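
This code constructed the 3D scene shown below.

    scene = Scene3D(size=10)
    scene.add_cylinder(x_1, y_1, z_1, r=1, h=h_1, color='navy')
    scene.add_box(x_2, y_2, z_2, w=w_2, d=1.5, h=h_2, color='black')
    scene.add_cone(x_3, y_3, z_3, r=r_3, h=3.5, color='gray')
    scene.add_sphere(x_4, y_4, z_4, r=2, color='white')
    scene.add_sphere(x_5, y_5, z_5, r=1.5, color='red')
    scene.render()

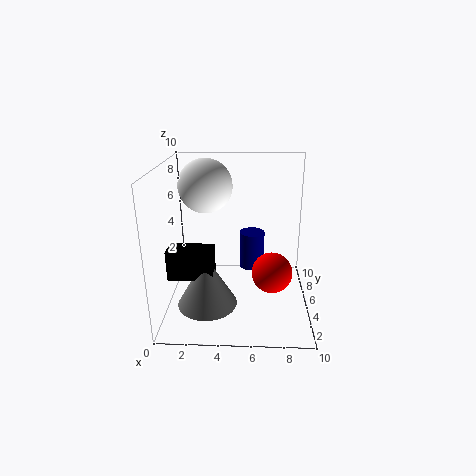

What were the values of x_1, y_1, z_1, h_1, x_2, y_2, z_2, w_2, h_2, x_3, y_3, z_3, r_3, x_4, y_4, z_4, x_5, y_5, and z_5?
x_1 = 6, y_1 = 8.5, z_1 = 1, h_1 = 3, x_2 = 0.5, y_2 = 2.5, z_2 = 3, w_2 = 3, h_2 = 2, x_3 = 3, y_3 = 3, z_3 = 1, r_3 = 2, x_4 = 2.5, y_4 = 7.5, z_4 = 8, x_5 = 7.5, y_5 = 5.5, z_5 = 2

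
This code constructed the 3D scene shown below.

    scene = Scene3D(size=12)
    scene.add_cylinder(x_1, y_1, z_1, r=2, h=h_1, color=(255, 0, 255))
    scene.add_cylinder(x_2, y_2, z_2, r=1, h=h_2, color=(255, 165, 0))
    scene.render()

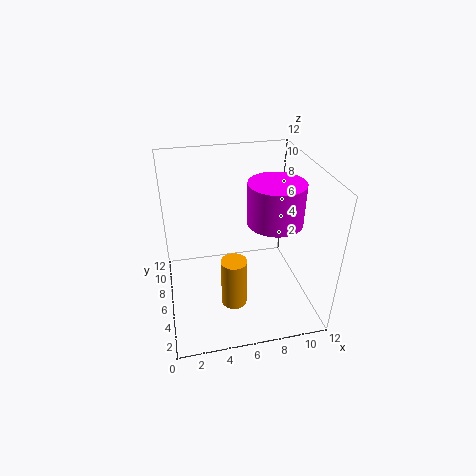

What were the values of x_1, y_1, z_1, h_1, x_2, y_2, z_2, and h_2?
x_1 = 8, y_1 = 3, z_1 = 9, h_1 = 3, x_2 = 5, y_2 = 3, z_2 = 2, h_2 = 4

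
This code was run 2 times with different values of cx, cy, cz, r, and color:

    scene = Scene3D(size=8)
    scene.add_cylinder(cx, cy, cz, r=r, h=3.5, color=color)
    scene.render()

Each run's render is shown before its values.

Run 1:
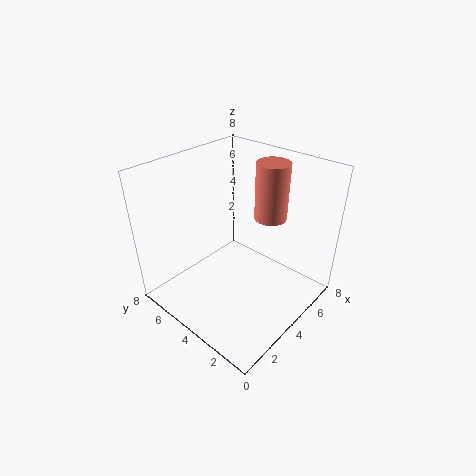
cx = 7; cy = 4; cz = 4; r = 1; color = 'salmon'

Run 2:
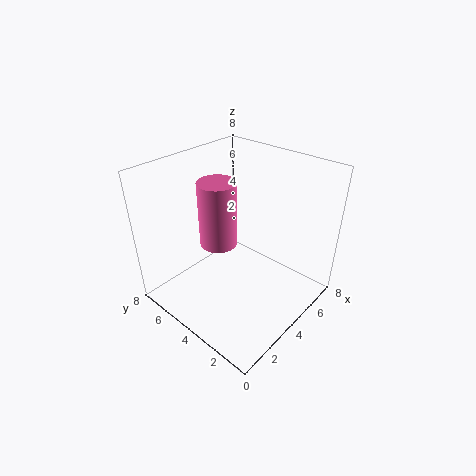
cx = 3; cy = 4.5; cz = 4; r = 1; color = 'hotpink'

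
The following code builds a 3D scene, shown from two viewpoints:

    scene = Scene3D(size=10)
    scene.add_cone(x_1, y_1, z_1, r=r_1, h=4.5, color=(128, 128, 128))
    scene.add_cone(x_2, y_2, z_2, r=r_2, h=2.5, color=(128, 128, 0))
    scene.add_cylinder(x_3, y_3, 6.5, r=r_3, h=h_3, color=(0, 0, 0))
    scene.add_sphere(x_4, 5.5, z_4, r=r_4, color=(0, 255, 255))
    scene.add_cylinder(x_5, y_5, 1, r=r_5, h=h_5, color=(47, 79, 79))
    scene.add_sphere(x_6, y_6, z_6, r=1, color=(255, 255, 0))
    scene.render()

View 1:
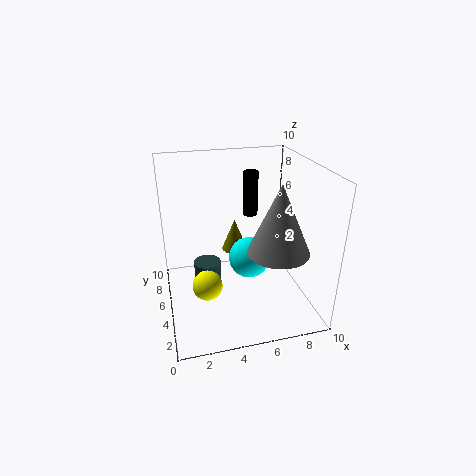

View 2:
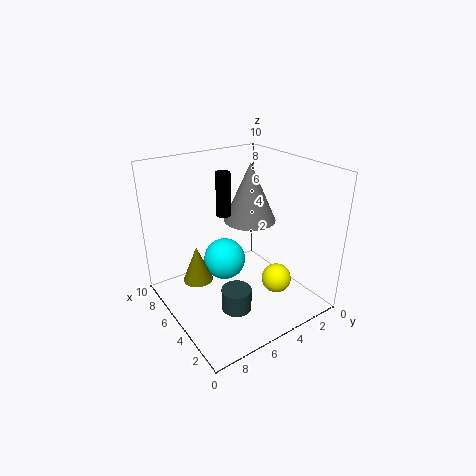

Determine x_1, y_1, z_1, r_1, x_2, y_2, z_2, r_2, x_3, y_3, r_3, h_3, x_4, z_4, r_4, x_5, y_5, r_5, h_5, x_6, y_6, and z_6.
x_1 = 7, y_1 = 2.5, z_1 = 5, r_1 = 2, x_2 = 5.5, y_2 = 8, z_2 = 2.5, r_2 = 1, x_3 = 6, y_3 = 5.5, r_3 = 0.5, h_3 = 3, x_4 = 6, z_4 = 3, r_4 = 1.5, x_5 = 3, y_5 = 6.5, r_5 = 1, h_5 = 1.5, x_6 = 2.5, y_6 = 3.5, z_6 = 2.5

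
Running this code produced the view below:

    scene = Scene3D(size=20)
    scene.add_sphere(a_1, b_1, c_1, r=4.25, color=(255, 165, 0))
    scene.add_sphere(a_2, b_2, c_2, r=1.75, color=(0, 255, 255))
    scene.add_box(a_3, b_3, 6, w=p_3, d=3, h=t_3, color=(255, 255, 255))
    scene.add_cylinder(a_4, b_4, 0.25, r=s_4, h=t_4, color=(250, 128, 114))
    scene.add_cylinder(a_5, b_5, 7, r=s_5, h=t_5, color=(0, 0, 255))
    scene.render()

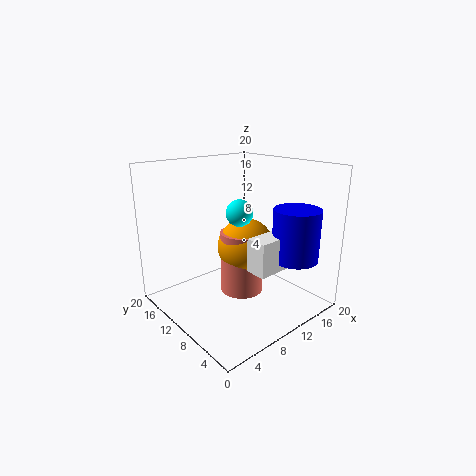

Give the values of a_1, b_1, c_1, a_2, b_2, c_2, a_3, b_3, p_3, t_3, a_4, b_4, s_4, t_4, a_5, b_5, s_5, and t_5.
a_1 = 13.25
b_1 = 12
c_1 = 7.25
a_2 = 8.75
b_2 = 8.25
c_2 = 14.25
a_3 = 9.5
b_3 = 4.5
p_3 = 6.75
t_3 = 4.75
a_4 = 12.5
b_4 = 12
s_4 = 3.25
t_4 = 9.5
a_5 = 15.75
b_5 = 4.5
s_5 = 3.25
t_5 = 7.25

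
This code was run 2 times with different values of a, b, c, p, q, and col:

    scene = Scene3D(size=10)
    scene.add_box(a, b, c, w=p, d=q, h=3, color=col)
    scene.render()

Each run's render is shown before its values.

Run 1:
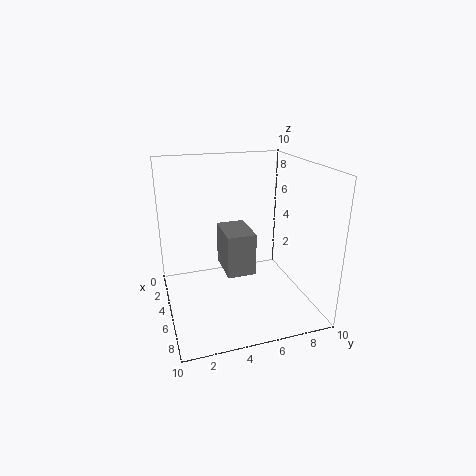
a = 3, b = 4, c = 2.5, p = 3, q = 2, col = 'gray'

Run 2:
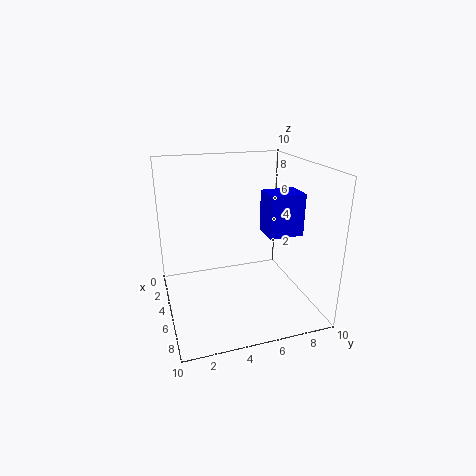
a = 4, b = 7, c = 5, p = 2, q = 2.5, col = 'blue'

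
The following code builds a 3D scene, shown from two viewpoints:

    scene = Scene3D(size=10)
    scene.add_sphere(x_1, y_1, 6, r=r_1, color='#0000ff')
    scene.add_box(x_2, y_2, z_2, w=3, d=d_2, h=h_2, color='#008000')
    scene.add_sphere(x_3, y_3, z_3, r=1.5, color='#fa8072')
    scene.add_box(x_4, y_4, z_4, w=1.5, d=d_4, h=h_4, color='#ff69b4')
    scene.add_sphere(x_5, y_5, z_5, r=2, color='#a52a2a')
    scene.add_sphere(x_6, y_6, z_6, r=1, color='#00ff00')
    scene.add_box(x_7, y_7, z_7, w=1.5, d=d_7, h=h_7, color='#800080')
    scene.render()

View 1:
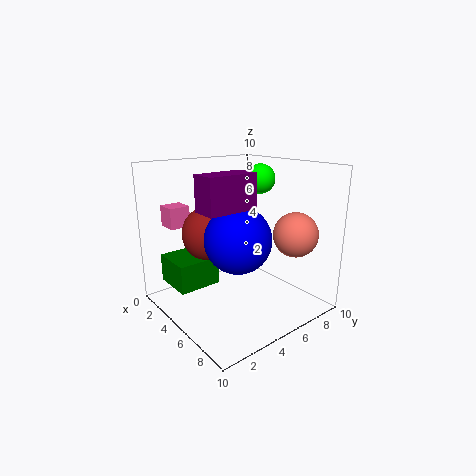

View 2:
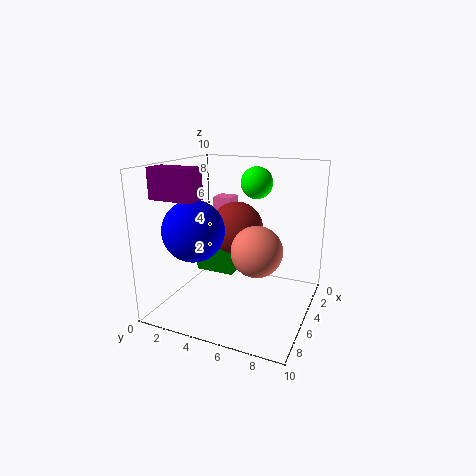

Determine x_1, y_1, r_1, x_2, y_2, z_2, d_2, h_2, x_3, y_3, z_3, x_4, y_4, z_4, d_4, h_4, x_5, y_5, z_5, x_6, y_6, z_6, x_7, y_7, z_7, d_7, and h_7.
x_1 = 7.5; y_1 = 3; r_1 = 2; x_2 = 1; y_2 = 1; z_2 = 1.5; d_2 = 3; h_2 = 2; x_3 = 8; y_3 = 7.5; z_3 = 5.5; x_4 = 0.5; y_4 = 1.5; z_4 = 5.5; d_4 = 1.5; h_4 = 1.5; x_5 = 3; y_5 = 4; z_5 = 5; x_6 = 5.5; y_6 = 6.5; z_6 = 9; x_7 = 7; y_7 = 0.5; z_7 = 8; d_7 = 3; h_7 = 2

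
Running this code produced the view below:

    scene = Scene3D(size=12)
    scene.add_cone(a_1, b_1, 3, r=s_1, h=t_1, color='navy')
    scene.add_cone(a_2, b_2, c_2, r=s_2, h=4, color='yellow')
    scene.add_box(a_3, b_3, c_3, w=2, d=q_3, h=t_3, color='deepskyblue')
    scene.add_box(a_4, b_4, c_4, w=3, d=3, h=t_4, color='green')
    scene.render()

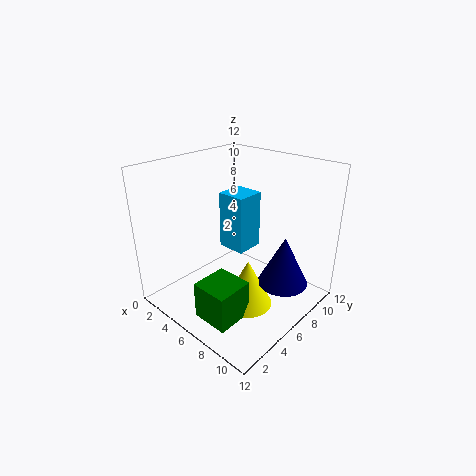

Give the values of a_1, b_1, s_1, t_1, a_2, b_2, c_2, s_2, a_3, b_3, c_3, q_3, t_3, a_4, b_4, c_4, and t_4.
a_1 = 10; b_1 = 7; s_1 = 2; t_1 = 4; a_2 = 8; b_2 = 5; c_2 = 1; s_2 = 2; a_3 = 7; b_3 = 3; c_3 = 7; q_3 = 2; t_3 = 4; a_4 = 6; b_4 = 1; c_4 = 1; t_4 = 3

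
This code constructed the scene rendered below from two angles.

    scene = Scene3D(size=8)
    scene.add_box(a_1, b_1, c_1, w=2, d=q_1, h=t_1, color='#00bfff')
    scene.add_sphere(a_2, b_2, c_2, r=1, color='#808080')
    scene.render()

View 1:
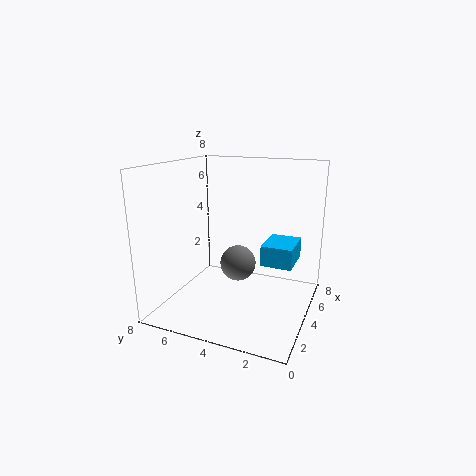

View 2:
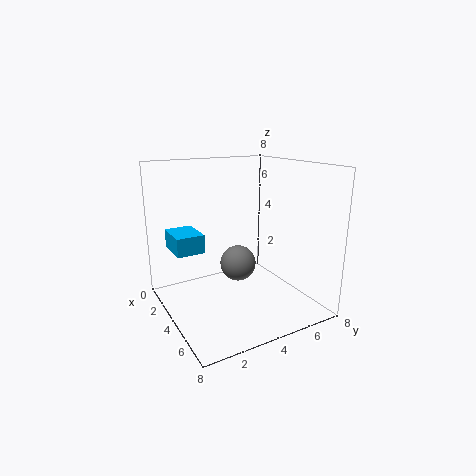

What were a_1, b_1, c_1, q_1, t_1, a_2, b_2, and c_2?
a_1 = 2; b_1 = 0.5; c_1 = 3.5; q_1 = 1.5; t_1 = 1; a_2 = 4; b_2 = 4; c_2 = 2.5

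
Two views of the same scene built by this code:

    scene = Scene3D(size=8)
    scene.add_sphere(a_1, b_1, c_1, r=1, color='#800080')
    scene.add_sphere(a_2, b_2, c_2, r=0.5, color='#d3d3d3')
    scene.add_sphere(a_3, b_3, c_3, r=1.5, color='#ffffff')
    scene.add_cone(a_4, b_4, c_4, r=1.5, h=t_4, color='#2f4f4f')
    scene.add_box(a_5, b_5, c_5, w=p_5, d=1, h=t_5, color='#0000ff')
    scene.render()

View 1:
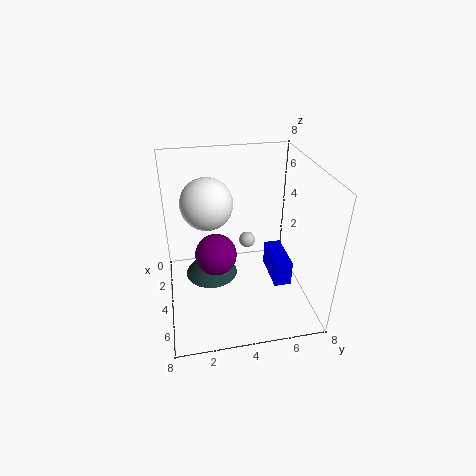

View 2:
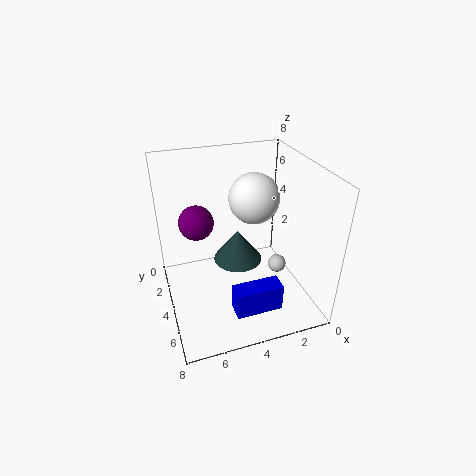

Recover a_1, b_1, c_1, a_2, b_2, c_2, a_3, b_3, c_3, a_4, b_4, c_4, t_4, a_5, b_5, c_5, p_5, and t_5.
a_1 = 6, b_1 = 2.5, c_1 = 4.5, a_2 = 2, b_2 = 5, c_2 = 2.5, a_3 = 2.5, b_3 = 2.5, c_3 = 5.5, a_4 = 3.5, b_4 = 2.5, c_4 = 1.5, t_4 = 2, a_5 = 2.5, b_5 = 6, c_5 = 1, p_5 = 2.5, t_5 = 1.5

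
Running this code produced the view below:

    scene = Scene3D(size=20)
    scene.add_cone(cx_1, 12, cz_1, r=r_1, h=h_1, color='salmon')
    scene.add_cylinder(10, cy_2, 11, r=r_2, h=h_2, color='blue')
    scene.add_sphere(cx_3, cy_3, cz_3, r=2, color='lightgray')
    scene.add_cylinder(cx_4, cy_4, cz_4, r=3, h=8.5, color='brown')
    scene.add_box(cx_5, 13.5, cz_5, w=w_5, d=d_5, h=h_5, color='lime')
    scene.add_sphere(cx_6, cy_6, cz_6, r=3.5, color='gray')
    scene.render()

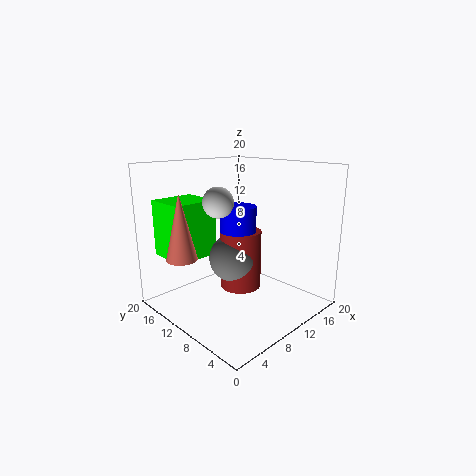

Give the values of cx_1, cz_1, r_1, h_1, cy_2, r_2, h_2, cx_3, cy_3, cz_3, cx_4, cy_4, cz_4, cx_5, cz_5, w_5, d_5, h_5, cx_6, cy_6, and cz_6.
cx_1 = 2
cz_1 = 8.5
r_1 = 2
h_1 = 8.5
cy_2 = 10
r_2 = 2.5
h_2 = 3.5
cx_3 = 6.5
cy_3 = 10
cz_3 = 15.5
cx_4 = 11.5
cy_4 = 11
cz_4 = 2
cx_5 = 2.5
cz_5 = 7
w_5 = 6.5
d_5 = 6
h_5 = 8
cx_6 = 10.5
cy_6 = 11.5
cz_6 = 6.5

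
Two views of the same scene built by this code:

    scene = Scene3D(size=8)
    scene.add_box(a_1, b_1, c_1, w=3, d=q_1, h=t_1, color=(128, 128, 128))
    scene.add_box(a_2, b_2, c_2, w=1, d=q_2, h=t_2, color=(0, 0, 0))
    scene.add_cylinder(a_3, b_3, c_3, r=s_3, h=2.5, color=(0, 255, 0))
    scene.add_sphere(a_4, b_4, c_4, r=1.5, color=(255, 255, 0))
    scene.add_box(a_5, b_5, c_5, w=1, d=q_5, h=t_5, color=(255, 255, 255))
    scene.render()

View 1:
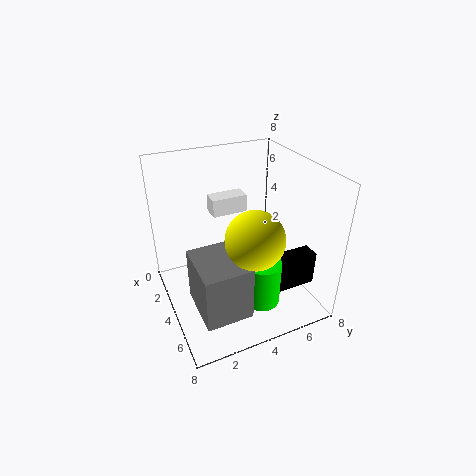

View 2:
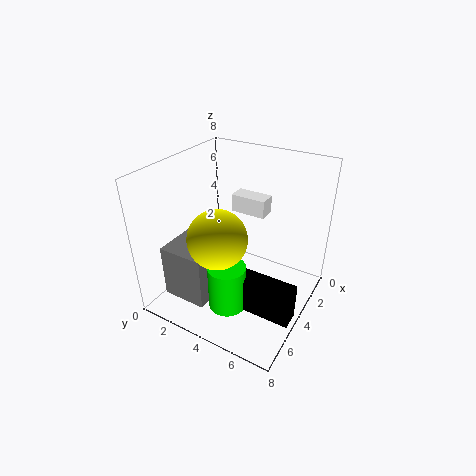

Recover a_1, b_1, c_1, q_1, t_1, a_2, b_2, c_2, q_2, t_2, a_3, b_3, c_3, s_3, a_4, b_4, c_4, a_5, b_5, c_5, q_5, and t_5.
a_1 = 4; b_1 = 1; c_1 = 1; q_1 = 2.5; t_1 = 3; a_2 = 5; b_2 = 5; c_2 = 1; q_2 = 3; t_2 = 2; a_3 = 6; b_3 = 4.5; c_3 = 1; s_3 = 1; a_4 = 6; b_4 = 4; c_4 = 5; a_5 = 2; b_5 = 3; c_5 = 5; q_5 = 2; t_5 = 1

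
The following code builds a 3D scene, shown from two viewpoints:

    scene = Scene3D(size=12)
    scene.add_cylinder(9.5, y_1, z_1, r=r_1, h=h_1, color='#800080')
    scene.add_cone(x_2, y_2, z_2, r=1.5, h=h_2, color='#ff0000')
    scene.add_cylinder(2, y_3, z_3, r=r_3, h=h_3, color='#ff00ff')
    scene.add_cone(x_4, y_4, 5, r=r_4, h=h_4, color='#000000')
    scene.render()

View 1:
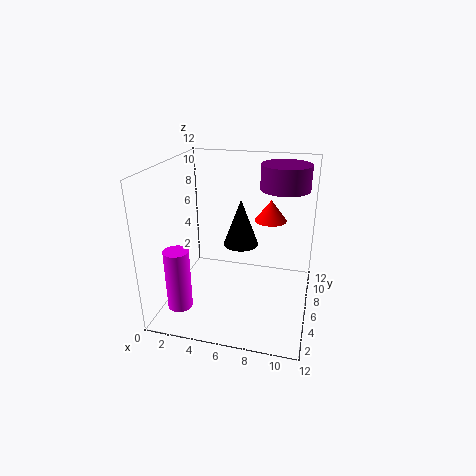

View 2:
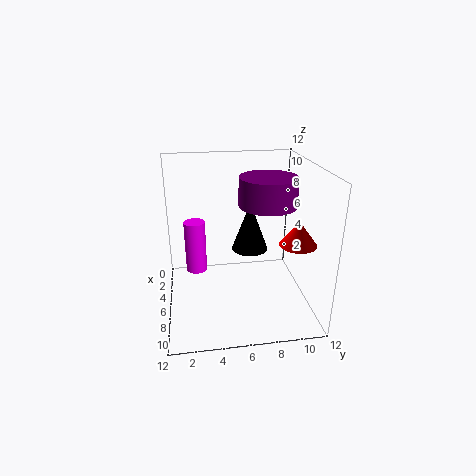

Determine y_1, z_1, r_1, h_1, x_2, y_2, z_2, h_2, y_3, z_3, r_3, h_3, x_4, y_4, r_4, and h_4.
y_1 = 7.5
z_1 = 10
r_1 = 2
h_1 = 2
x_2 = 8
y_2 = 10.5
z_2 = 6
h_2 = 2
y_3 = 2.5
z_3 = 1
r_3 = 1
h_3 = 5
x_4 = 6
y_4 = 7
r_4 = 1.5
h_4 = 4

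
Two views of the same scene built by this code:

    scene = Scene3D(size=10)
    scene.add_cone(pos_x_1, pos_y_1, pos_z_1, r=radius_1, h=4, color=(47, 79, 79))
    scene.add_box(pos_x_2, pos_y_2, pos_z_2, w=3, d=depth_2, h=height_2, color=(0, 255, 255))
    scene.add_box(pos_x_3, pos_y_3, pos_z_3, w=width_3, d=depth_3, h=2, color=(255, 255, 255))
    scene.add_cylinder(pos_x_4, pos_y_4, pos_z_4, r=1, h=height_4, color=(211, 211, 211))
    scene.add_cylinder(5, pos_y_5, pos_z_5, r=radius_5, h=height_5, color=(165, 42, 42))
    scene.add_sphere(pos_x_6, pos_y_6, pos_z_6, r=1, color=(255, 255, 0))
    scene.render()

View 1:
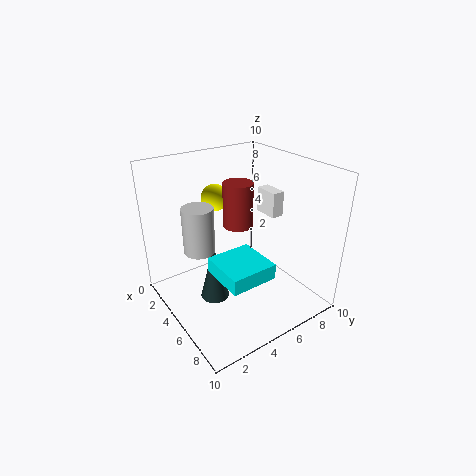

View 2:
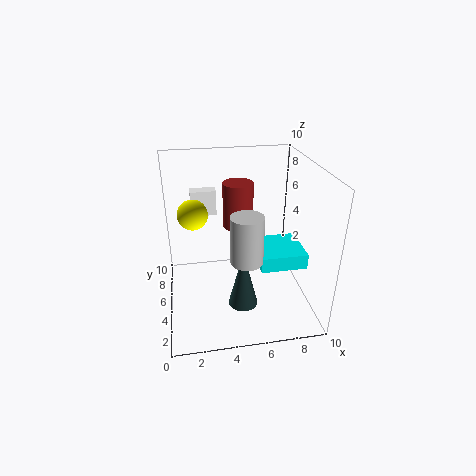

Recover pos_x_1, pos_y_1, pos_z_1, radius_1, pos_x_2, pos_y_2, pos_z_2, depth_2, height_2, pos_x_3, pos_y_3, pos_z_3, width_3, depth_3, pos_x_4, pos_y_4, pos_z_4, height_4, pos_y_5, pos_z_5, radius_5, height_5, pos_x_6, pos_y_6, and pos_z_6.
pos_x_1 = 5; pos_y_1 = 3; pos_z_1 = 1; radius_1 = 1; pos_x_2 = 6; pos_y_2 = 2; pos_z_2 = 4; depth_2 = 3; height_2 = 1; pos_x_3 = 2; pos_y_3 = 9; pos_z_3 = 5; width_3 = 2; depth_3 = 1; pos_x_4 = 5; pos_y_4 = 2; pos_z_4 = 5; height_4 = 3; pos_y_5 = 5; pos_z_5 = 6; radius_5 = 1; height_5 = 3; pos_x_6 = 2; pos_y_6 = 5; pos_z_6 = 7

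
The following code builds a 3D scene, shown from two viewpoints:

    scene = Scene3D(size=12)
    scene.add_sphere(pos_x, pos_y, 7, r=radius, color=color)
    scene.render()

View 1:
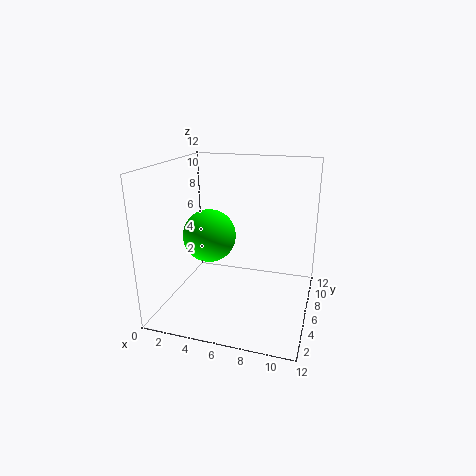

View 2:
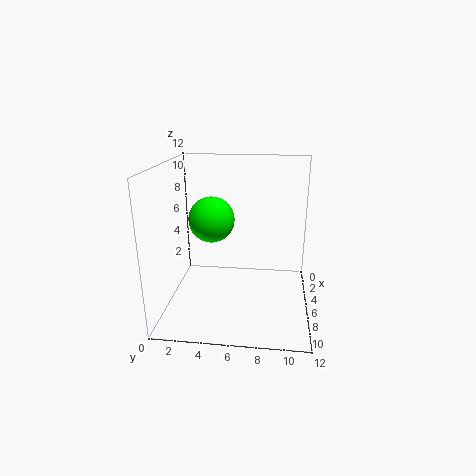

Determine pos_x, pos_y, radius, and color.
pos_x = 4.5, pos_y = 3.5, radius = 2, color = 'lime'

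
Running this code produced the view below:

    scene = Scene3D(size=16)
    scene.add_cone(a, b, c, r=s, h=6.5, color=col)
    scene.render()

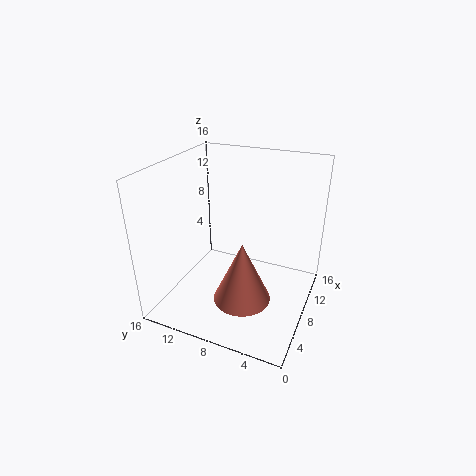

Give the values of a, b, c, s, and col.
a = 4.5
b = 6
c = 3
s = 3
col = 'salmon'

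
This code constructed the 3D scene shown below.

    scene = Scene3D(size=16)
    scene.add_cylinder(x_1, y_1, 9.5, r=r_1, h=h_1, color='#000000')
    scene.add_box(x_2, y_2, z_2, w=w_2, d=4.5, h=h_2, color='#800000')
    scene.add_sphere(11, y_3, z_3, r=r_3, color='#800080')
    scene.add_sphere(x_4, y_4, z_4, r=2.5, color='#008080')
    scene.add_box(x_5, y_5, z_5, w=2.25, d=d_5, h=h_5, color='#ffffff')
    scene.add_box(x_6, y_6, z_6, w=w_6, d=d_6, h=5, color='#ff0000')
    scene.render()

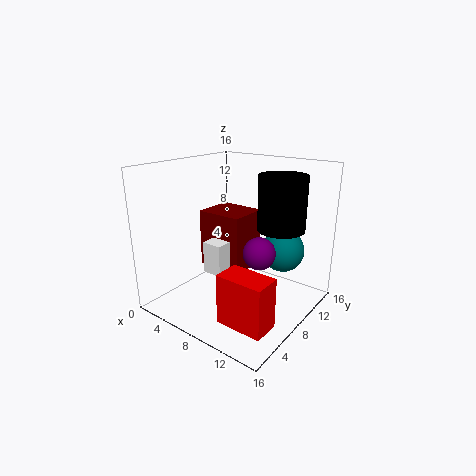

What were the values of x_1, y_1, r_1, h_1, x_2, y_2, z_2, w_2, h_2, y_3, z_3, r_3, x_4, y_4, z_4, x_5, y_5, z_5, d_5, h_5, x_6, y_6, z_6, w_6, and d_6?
x_1 = 12.5, y_1 = 9.5, r_1 = 2.5, h_1 = 5.75, x_2 = 3.75, y_2 = 6.5, z_2 = 4.25, w_2 = 5.25, h_2 = 6.5, y_3 = 7.75, z_3 = 7, r_3 = 1.75, x_4 = 11.25, y_4 = 12.5, z_4 = 5.75, x_5 = 5.75, y_5 = 4.75, z_5 = 4.5, d_5 = 4.75, h_5 = 3.5, x_6 = 10.75, y_6 = 1, z_6 = 2.25, w_6 = 4.75, d_6 = 2.75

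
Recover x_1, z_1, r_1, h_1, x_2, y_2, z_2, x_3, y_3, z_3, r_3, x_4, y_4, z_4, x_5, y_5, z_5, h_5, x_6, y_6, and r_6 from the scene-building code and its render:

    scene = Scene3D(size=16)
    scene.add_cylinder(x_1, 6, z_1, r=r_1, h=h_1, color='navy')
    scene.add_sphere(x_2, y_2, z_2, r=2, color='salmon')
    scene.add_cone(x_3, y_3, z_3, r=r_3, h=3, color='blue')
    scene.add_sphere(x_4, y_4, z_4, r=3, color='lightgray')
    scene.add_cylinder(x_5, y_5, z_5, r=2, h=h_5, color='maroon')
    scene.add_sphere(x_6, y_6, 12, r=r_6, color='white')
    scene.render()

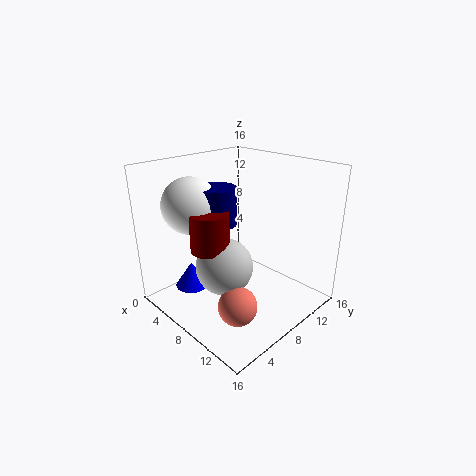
x_1 = 7, z_1 = 10, r_1 = 2, h_1 = 4, x_2 = 12, y_2 = 4, z_2 = 3, x_3 = 3, y_3 = 5, z_3 = 1, r_3 = 2, x_4 = 9, y_4 = 5, z_4 = 6, x_5 = 8, y_5 = 4, z_5 = 8, h_5 = 4, x_6 = 5, y_6 = 4, r_6 = 3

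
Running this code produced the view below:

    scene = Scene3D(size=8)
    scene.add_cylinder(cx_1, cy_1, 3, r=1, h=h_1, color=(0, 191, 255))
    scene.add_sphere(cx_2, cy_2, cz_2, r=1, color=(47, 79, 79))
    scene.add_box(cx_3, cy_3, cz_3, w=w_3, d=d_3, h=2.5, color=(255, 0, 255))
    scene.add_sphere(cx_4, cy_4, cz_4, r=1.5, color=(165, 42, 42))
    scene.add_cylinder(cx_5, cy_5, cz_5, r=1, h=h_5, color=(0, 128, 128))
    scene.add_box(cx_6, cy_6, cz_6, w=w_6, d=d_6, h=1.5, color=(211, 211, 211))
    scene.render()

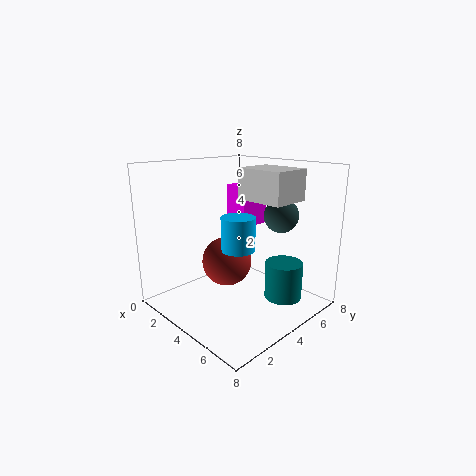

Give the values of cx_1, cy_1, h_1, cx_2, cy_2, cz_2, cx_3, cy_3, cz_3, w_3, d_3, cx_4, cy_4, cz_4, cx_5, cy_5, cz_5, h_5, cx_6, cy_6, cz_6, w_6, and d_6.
cx_1 = 3.5; cy_1 = 4.5; h_1 = 2; cx_2 = 5; cy_2 = 6.5; cz_2 = 5; cx_3 = 1.5; cy_3 = 5.5; cz_3 = 4; w_3 = 1.5; d_3 = 2; cx_4 = 2.5; cy_4 = 4.5; cz_4 = 2; cx_5 = 6.5; cy_5 = 5; cz_5 = 1; h_5 = 2; cx_6 = 5; cy_6 = 3; cz_6 = 6.5; w_6 = 2.5; d_6 = 2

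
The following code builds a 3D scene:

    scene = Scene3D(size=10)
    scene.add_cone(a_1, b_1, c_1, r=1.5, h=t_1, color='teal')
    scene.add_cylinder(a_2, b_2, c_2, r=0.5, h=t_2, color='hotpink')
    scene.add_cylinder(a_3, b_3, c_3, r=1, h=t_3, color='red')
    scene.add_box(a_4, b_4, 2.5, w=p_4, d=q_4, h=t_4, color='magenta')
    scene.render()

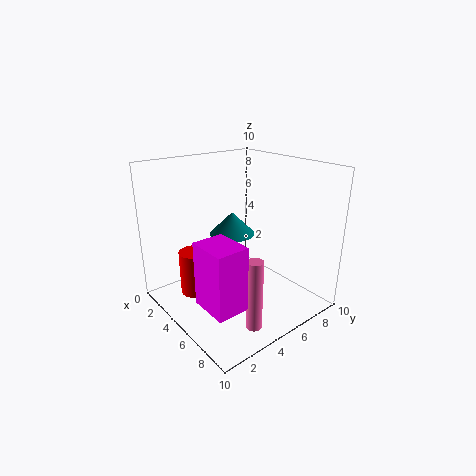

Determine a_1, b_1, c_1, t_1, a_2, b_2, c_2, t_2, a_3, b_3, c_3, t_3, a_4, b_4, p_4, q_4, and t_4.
a_1 = 5, b_1 = 4.5, c_1 = 5.5, t_1 = 1.5, a_2 = 9, b_2 = 3, c_2 = 1, t_2 = 4.5, a_3 = 4, b_3 = 2, c_3 = 1.5, t_3 = 3, a_4 = 6.5, b_4 = 0.5, p_4 = 2.5, q_4 = 2, t_4 = 4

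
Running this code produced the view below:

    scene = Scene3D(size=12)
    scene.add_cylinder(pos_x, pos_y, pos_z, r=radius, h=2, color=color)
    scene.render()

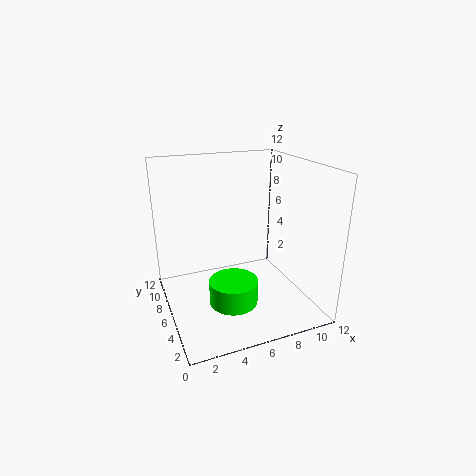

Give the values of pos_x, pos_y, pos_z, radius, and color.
pos_x = 5, pos_y = 4.5, pos_z = 1, radius = 2, color = 'lime'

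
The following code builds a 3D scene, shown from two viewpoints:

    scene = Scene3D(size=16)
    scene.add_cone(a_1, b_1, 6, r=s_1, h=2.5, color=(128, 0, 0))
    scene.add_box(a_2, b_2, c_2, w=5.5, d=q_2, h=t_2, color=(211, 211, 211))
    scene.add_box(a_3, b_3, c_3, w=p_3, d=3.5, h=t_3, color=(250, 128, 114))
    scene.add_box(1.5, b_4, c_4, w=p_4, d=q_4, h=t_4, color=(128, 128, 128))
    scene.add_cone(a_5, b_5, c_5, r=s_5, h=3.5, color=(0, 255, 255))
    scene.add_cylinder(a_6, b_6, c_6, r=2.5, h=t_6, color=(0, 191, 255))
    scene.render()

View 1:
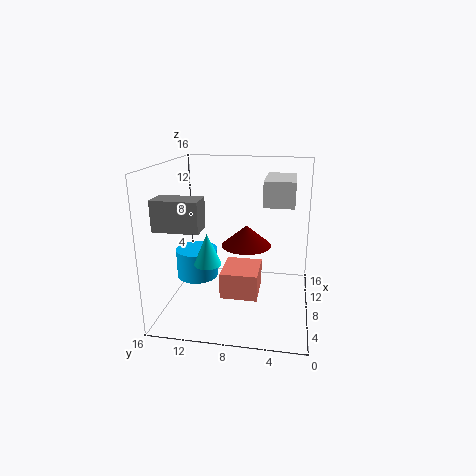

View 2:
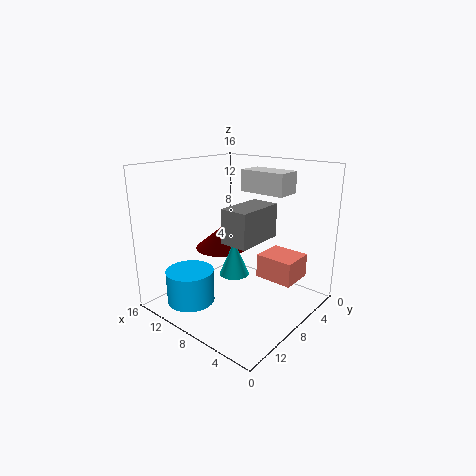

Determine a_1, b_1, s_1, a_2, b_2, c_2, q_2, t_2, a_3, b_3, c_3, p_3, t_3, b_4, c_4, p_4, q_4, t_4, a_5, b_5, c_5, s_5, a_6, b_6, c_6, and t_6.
a_1 = 11; b_1 = 7.5; s_1 = 3; a_2 = 4.5; b_2 = 2; c_2 = 12.5; q_2 = 3; t_2 = 2.5; a_3 = 1; b_3 = 5; c_3 = 4.5; p_3 = 4; t_3 = 2.5; b_4 = 10.5; c_4 = 10.5; p_4 = 2.5; q_4 = 4.5; t_4 = 3; a_5 = 6; b_5 = 11; c_5 = 5.5; s_5 = 1.5; a_6 = 10; b_6 = 13.5; c_6 = 2; t_6 = 3.5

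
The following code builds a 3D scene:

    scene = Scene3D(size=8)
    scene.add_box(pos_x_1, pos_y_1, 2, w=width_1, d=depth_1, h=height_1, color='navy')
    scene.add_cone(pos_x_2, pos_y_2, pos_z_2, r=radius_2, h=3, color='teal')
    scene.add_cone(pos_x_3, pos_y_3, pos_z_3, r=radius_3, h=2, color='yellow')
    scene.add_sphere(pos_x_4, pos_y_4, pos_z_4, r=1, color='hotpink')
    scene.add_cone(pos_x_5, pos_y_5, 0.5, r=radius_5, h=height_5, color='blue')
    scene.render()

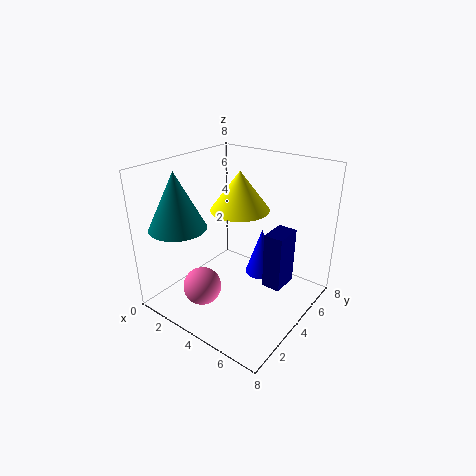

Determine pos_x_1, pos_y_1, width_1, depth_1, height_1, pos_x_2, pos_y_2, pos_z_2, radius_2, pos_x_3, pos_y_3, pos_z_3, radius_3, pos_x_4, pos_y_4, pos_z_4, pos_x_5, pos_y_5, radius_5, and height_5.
pos_x_1 = 6; pos_y_1 = 3.5; width_1 = 1; depth_1 = 1.5; height_1 = 3; pos_x_2 = 2; pos_y_2 = 1.5; pos_z_2 = 5; radius_2 = 1.5; pos_x_3 = 4.5; pos_y_3 = 3.5; pos_z_3 = 6; radius_3 = 1.5; pos_x_4 = 3.5; pos_y_4 = 1.5; pos_z_4 = 2; pos_x_5 = 4; pos_y_5 = 6.5; radius_5 = 1; height_5 = 3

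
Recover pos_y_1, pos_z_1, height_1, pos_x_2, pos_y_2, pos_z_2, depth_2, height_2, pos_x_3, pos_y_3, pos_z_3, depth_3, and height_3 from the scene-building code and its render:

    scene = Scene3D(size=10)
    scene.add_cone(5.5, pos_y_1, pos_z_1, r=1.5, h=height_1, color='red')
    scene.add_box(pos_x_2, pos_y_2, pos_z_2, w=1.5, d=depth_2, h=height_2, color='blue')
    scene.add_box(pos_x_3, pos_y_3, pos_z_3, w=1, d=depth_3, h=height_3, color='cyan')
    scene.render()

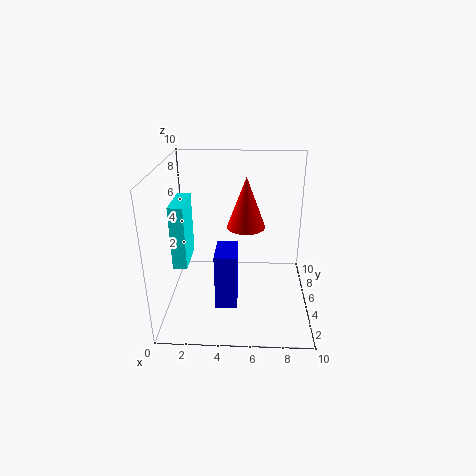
pos_y_1 = 8; pos_z_1 = 4.5; height_1 = 4; pos_x_2 = 3.5; pos_y_2 = 3; pos_z_2 = 0.5; depth_2 = 2.5; height_2 = 4; pos_x_3 = 0.5; pos_y_3 = 4; pos_z_3 = 3; depth_3 = 3; height_3 = 4.5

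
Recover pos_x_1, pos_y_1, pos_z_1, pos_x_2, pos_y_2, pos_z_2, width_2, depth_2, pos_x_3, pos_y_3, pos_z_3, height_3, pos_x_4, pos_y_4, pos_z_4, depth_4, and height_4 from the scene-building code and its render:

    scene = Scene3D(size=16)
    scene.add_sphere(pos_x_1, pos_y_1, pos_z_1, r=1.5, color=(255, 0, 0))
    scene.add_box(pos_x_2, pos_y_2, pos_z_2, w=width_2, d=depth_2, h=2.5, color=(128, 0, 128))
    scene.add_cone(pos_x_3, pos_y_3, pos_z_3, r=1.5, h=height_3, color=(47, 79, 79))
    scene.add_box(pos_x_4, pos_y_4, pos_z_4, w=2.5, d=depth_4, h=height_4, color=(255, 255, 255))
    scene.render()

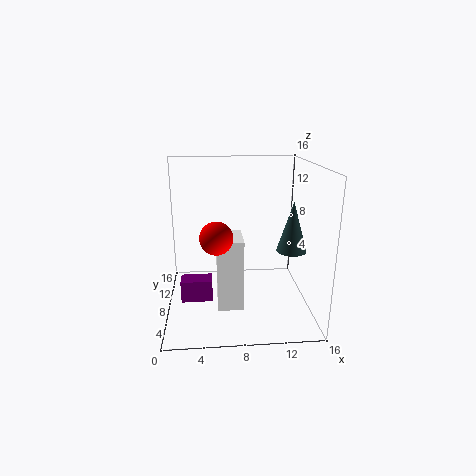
pos_x_1 = 5.5; pos_y_1 = 1.5; pos_z_1 = 10.5; pos_x_2 = 1.5; pos_y_2 = 6.5; pos_z_2 = 1; width_2 = 3.5; depth_2 = 2; pos_x_3 = 13; pos_y_3 = 4; pos_z_3 = 8; height_3 = 5; pos_x_4 = 5.5; pos_y_4 = 1.5; pos_z_4 = 3; depth_4 = 3.5; height_4 = 7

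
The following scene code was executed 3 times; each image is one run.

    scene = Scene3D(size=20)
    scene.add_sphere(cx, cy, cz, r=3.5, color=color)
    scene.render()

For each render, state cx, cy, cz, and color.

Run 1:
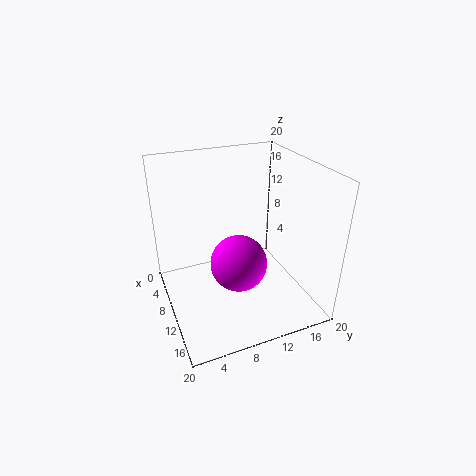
cx = 15; cy = 8; cz = 9.5; color = 'magenta'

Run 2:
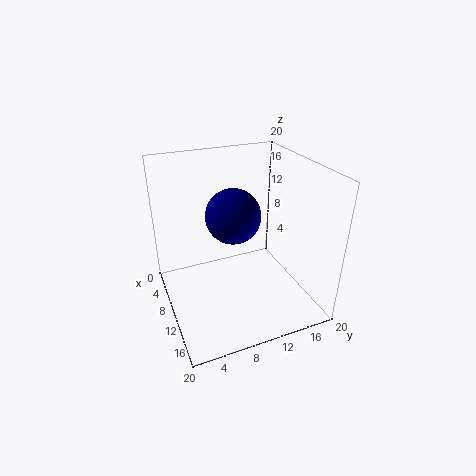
cx = 12; cy = 8.5; cz = 14.5; color = 'navy'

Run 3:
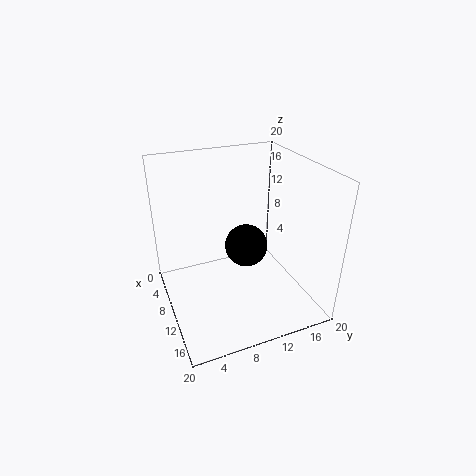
cx = 4; cy = 14; cz = 4.5; color = 'black'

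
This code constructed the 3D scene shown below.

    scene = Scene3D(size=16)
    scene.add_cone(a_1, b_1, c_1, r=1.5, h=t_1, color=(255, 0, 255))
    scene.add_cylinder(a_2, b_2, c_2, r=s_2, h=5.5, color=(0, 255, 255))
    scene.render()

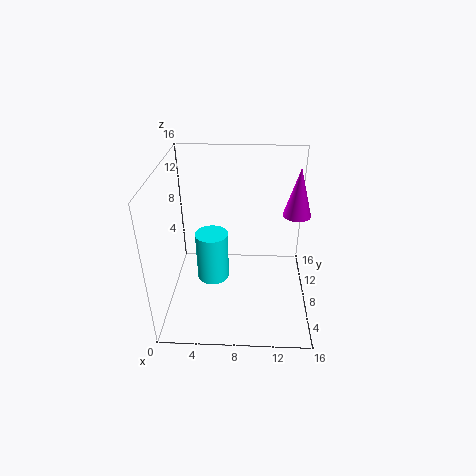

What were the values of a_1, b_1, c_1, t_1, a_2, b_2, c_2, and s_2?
a_1 = 14.25
b_1 = 8.5
c_1 = 10.75
t_1 = 5.25
a_2 = 5.25
b_2 = 6.75
c_2 = 3.75
s_2 = 1.75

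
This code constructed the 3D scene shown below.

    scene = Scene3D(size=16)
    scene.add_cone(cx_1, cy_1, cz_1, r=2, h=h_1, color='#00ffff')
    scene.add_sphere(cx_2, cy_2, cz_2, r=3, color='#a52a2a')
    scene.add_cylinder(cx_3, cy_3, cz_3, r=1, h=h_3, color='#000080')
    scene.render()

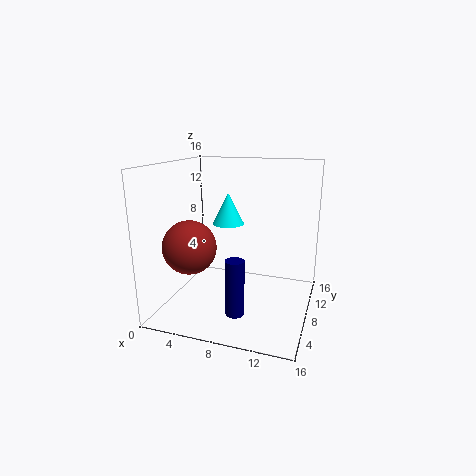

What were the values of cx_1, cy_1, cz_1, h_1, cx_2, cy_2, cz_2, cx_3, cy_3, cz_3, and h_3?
cx_1 = 5, cy_1 = 13, cz_1 = 8, h_1 = 4, cx_2 = 3, cy_2 = 6, cz_2 = 7, cx_3 = 9, cy_3 = 4, cz_3 = 1, h_3 = 6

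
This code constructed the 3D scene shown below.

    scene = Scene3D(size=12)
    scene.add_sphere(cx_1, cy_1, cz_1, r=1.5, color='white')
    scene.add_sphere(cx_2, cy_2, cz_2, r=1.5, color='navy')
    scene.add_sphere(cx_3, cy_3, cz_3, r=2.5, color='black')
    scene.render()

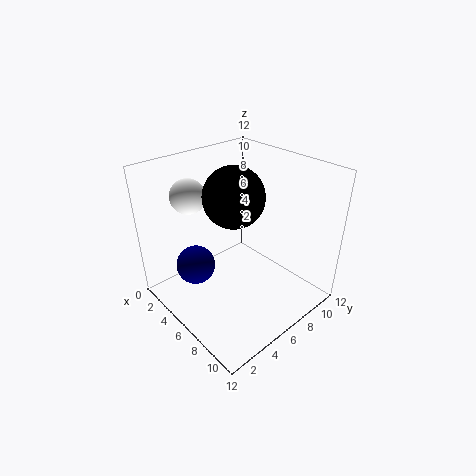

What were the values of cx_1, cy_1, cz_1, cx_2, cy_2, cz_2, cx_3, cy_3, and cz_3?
cx_1 = 2, cy_1 = 4, cz_1 = 9, cx_2 = 5.5, cy_2 = 2, cz_2 = 5, cx_3 = 5.5, cy_3 = 6, cz_3 = 9.5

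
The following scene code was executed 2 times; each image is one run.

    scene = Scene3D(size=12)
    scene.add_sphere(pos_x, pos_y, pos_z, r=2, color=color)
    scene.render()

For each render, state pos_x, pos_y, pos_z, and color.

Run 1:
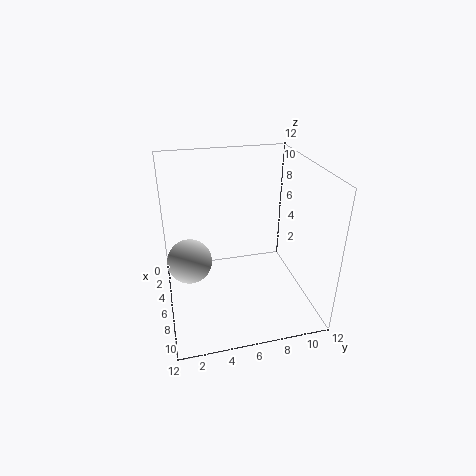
pos_x = 4
pos_y = 2
pos_z = 3
color = 'lightgray'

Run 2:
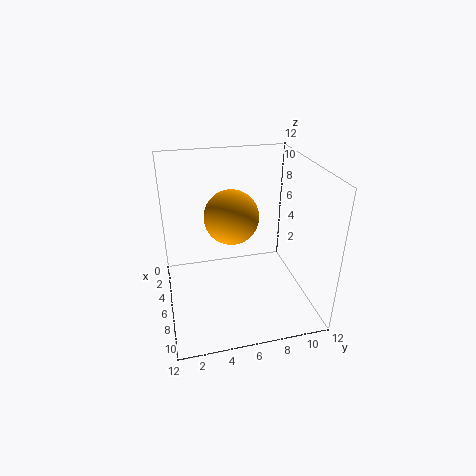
pos_x = 8
pos_y = 5
pos_z = 9
color = 'orange'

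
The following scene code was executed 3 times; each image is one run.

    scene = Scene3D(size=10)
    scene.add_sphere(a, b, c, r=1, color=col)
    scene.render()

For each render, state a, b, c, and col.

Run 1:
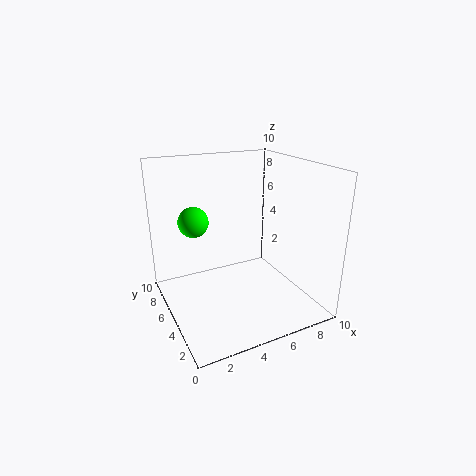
a = 2, b = 5.5, c = 6.5, col = 'lime'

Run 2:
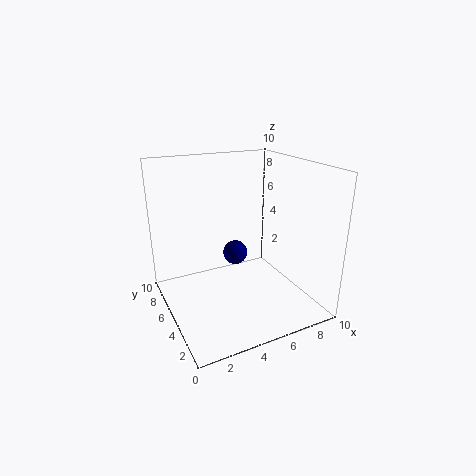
a = 6.5, b = 8.5, c = 2, col = 'navy'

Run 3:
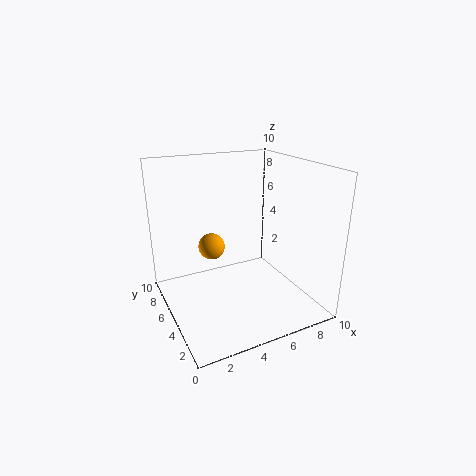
a = 4, b = 7.5, c = 3.5, col = 'orange'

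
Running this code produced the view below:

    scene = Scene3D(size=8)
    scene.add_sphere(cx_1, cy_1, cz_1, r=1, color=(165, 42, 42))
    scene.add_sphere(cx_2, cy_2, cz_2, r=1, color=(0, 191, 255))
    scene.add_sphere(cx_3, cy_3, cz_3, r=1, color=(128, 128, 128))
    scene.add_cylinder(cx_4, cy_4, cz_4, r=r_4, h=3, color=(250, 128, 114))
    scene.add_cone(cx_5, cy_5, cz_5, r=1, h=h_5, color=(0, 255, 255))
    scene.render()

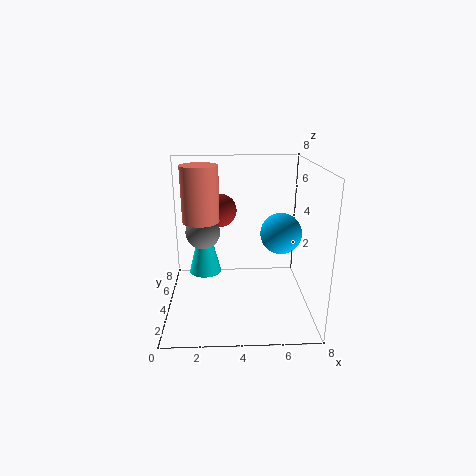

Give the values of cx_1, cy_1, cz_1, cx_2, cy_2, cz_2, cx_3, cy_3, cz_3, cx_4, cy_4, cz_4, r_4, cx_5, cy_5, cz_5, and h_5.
cx_1 = 3; cy_1 = 6; cz_1 = 5; cx_2 = 6; cy_2 = 2; cz_2 = 5; cx_3 = 2; cy_3 = 5; cz_3 = 4; cx_4 = 2; cy_4 = 4; cz_4 = 5; r_4 = 1; cx_5 = 2; cy_5 = 6; cz_5 = 1; h_5 = 4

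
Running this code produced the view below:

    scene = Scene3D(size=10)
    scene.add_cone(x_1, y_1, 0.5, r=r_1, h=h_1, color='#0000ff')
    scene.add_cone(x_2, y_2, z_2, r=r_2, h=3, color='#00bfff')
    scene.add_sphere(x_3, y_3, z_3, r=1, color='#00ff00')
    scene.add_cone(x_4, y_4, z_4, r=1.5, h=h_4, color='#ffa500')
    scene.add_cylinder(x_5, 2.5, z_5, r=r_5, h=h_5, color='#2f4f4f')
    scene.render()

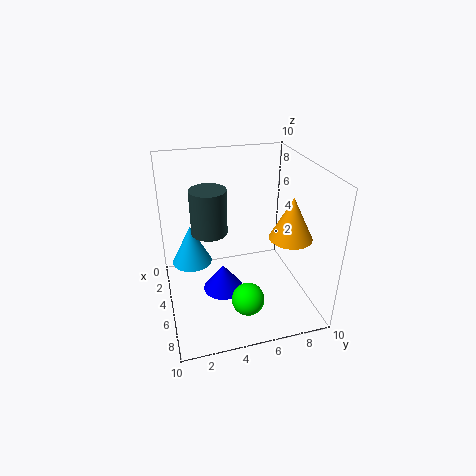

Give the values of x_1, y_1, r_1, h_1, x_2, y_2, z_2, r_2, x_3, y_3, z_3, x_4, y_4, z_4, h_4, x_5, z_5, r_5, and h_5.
x_1 = 4.5
y_1 = 4
r_1 = 1.5
h_1 = 2
x_2 = 2.5
y_2 = 2
z_2 = 2
r_2 = 1.5
x_3 = 9
y_3 = 4.5
z_3 = 3
x_4 = 6
y_4 = 8.5
z_4 = 5
h_4 = 3
x_5 = 8
z_5 = 7.5
r_5 = 1
h_5 = 2.5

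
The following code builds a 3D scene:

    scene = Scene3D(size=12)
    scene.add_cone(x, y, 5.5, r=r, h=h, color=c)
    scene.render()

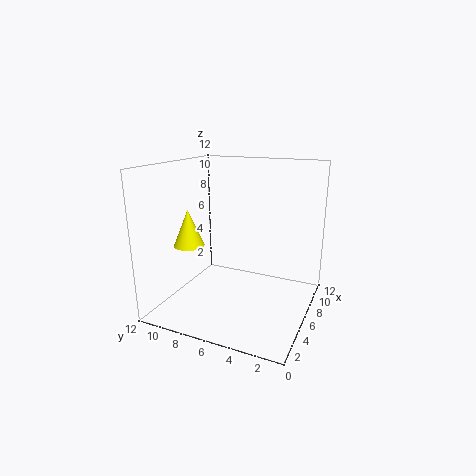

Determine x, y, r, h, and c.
x = 4, y = 9.5, r = 1.25, h = 3, c = 'yellow'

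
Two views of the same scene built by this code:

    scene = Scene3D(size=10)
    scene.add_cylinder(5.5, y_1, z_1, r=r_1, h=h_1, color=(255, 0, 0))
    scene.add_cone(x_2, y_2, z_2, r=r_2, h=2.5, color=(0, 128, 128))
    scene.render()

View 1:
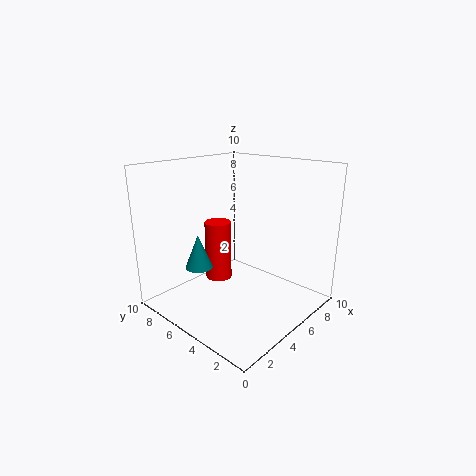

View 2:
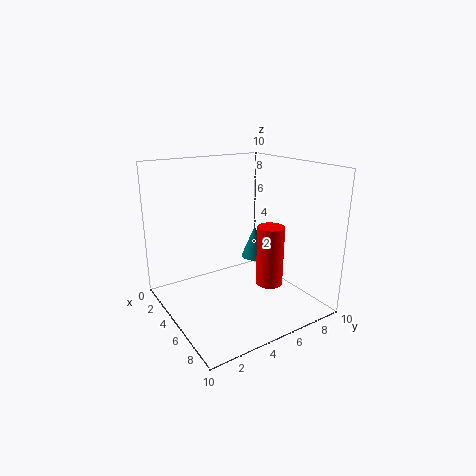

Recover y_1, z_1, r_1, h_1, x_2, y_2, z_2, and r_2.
y_1 = 7.5; z_1 = 1; r_1 = 1; h_1 = 4.5; x_2 = 3.5; y_2 = 7.5; z_2 = 2.5; r_2 = 1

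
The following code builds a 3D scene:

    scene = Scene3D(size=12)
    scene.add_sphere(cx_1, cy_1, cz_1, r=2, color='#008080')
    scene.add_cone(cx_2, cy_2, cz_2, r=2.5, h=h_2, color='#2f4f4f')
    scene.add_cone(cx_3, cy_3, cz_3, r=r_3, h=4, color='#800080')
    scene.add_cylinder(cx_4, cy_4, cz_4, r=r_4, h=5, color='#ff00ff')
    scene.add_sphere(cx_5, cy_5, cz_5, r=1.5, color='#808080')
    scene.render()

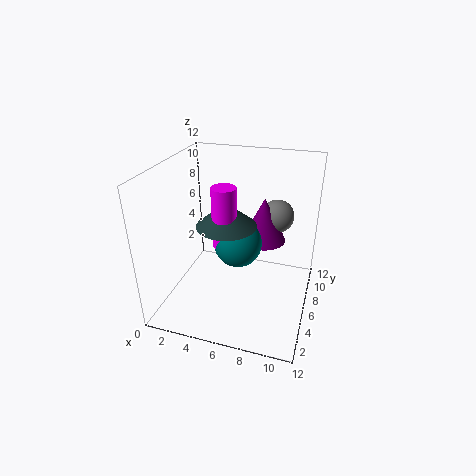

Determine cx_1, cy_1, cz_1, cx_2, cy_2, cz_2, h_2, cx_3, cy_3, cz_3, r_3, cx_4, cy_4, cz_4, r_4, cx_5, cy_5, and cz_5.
cx_1 = 6
cy_1 = 6
cz_1 = 5.5
cx_2 = 5
cy_2 = 6
cz_2 = 7
h_2 = 2
cx_3 = 7.5
cy_3 = 9
cz_3 = 4.5
r_3 = 2
cx_4 = 5
cy_4 = 5.5
cz_4 = 5.5
r_4 = 1
cx_5 = 8.5
cy_5 = 10
cz_5 = 6.5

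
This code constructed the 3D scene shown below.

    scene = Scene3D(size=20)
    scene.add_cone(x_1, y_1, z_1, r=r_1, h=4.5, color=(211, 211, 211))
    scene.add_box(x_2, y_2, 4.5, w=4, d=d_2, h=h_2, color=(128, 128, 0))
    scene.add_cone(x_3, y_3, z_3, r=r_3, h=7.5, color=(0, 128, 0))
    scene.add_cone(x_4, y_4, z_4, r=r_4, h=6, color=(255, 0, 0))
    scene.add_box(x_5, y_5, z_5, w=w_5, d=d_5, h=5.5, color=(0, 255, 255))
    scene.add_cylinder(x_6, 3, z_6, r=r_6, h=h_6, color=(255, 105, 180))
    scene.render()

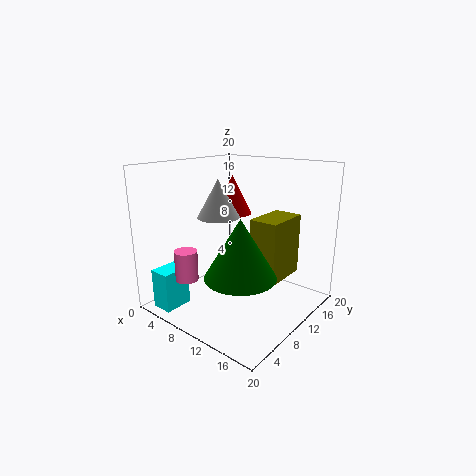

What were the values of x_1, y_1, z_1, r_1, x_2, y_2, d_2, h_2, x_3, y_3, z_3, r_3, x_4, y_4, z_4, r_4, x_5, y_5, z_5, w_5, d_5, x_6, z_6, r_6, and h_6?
x_1 = 11.5
y_1 = 4.5
z_1 = 14.5
r_1 = 2.5
x_2 = 12
y_2 = 10
d_2 = 6.5
h_2 = 8.5
x_3 = 14
y_3 = 5.5
z_3 = 7
r_3 = 4.5
x_4 = 4.5
y_4 = 15.5
z_4 = 11.5
r_4 = 3
x_5 = 2
y_5 = 1
z_5 = 0.5
w_5 = 3
d_5 = 4
x_6 = 7
z_6 = 5.5
r_6 = 1.5
h_6 = 4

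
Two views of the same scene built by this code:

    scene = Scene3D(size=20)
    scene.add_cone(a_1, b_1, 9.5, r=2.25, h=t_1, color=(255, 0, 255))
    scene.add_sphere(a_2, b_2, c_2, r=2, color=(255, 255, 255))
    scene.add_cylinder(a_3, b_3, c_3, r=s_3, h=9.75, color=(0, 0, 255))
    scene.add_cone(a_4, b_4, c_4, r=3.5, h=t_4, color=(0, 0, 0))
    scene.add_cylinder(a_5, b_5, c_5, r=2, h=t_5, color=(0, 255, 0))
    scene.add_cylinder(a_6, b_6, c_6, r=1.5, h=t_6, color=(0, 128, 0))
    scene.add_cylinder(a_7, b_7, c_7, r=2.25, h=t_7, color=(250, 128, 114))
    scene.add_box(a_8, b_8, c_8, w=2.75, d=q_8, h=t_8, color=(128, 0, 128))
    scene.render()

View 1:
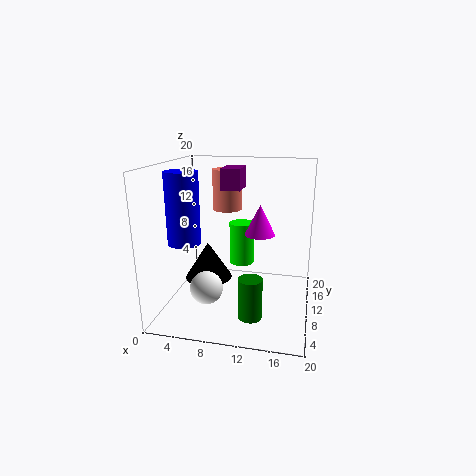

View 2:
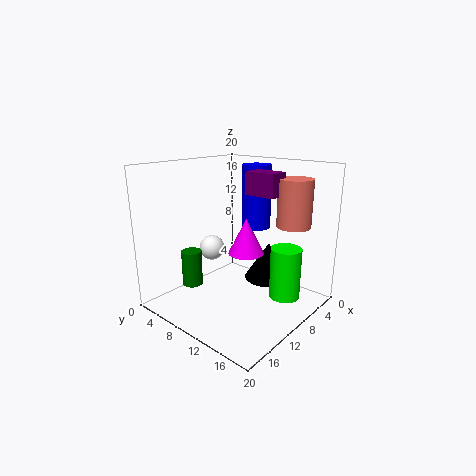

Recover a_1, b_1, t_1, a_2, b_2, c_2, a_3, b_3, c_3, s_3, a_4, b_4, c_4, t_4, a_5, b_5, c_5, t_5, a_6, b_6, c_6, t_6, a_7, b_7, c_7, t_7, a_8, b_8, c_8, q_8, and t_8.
a_1 = 12.5, b_1 = 13.5, t_1 = 4.5, a_2 = 7.75, b_2 = 2.5, c_2 = 6, a_3 = 3, b_3 = 7.75, c_3 = 9.5, s_3 = 2.25, a_4 = 5, b_4 = 11.75, c_4 = 2.75, t_4 = 5.5, a_5 = 9, b_5 = 17.25, c_5 = 3.25, t_5 = 6.75, a_6 = 13, b_6 = 3.5, c_6 = 2, t_6 = 5.25, a_7 = 6.75, b_7 = 16.75, c_7 = 12.25, t_7 = 6.25, a_8 = 7.25, b_8 = 11.25, c_8 = 16.25, q_8 = 4.25, t_8 = 3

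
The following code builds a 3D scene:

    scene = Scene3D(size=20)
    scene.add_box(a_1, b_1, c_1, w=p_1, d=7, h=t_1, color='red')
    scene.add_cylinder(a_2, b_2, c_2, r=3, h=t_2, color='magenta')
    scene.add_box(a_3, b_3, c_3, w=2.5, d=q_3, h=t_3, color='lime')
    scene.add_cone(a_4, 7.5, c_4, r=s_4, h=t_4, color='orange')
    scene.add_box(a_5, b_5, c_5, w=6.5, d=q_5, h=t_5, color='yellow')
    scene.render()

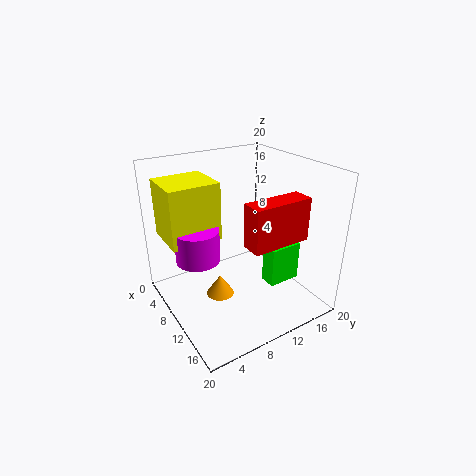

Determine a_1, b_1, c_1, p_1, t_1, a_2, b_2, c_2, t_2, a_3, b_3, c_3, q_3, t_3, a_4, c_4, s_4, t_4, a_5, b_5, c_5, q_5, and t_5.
a_1 = 17.5, b_1 = 6, c_1 = 13.5, p_1 = 2.5, t_1 = 5, a_2 = 8.5, b_2 = 4.5, c_2 = 7.5, t_2 = 4.5, a_3 = 10, b_3 = 14.5, c_3 = 1.5, q_3 = 5, t_3 = 6, a_4 = 9, c_4 = 1, s_4 = 2, t_4 = 3, a_5 = 2.5, b_5 = 1, c_5 = 10, q_5 = 7, t_5 = 8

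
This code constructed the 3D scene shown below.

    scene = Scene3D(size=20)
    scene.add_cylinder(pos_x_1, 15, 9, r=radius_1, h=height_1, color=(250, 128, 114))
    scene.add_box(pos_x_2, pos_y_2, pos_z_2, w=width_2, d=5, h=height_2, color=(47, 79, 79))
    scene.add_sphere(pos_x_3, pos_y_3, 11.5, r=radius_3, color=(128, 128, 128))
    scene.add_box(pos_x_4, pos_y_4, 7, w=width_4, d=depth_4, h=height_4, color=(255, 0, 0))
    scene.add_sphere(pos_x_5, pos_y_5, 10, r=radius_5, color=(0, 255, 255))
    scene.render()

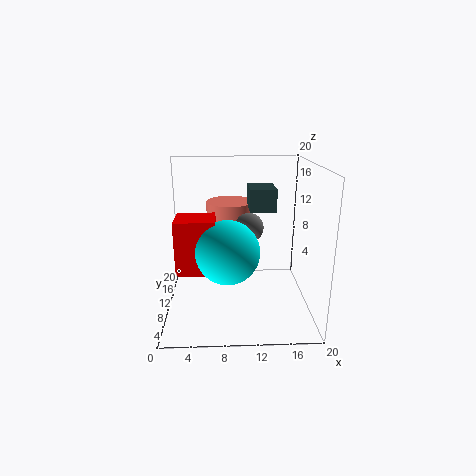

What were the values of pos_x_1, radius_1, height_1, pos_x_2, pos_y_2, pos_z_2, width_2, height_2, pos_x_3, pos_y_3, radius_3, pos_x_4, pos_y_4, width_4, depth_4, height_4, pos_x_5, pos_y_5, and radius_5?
pos_x_1 = 9, radius_1 = 3.5, height_1 = 5, pos_x_2 = 11.5, pos_y_2 = 8.5, pos_z_2 = 14, width_2 = 3.5, height_2 = 3, pos_x_3 = 11.5, pos_y_3 = 10, radius_3 = 2, pos_x_4 = 2, pos_y_4 = 4.5, width_4 = 5, depth_4 = 4.5, height_4 = 7, pos_x_5 = 8.5, pos_y_5 = 5, radius_5 = 4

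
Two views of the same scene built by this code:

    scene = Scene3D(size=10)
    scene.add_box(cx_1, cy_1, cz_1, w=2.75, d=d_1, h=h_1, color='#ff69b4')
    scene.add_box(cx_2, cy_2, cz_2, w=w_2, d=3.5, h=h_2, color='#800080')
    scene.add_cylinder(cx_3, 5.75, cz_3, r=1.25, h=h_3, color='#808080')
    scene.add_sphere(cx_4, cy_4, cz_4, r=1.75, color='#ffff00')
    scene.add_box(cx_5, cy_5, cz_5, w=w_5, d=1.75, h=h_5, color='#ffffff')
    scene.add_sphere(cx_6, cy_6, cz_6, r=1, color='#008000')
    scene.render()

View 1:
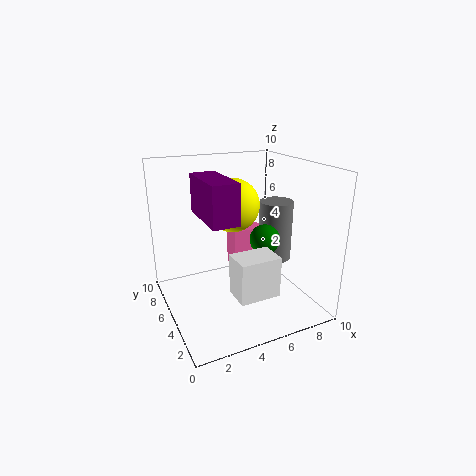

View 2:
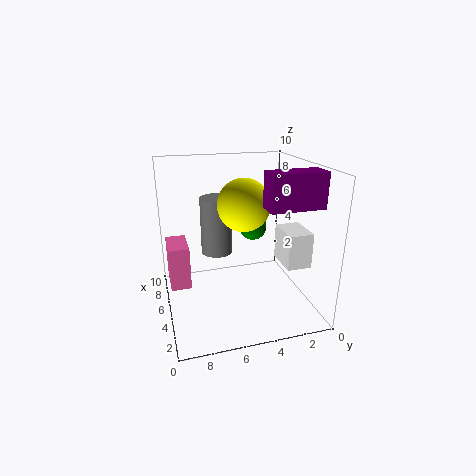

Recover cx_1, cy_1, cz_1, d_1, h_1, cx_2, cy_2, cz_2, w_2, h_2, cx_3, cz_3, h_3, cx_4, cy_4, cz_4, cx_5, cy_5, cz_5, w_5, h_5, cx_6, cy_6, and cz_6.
cx_1 = 6.25; cy_1 = 8.25; cz_1 = 0.75; d_1 = 1.5; h_1 = 3.25; cx_2 = 1.5; cy_2 = 0.5; cz_2 = 7.75; w_2 = 1.5; h_2 = 2.25; cx_3 = 8.5; cz_3 = 2.5; h_3 = 4.5; cx_4 = 4.5; cy_4 = 4.75; cz_4 = 7.5; cx_5 = 3; cy_5 = 0.25; cz_5 = 3; w_5 = 2.5; h_5 = 2.5; cx_6 = 6.25; cy_6 = 3.5; cz_6 = 5.25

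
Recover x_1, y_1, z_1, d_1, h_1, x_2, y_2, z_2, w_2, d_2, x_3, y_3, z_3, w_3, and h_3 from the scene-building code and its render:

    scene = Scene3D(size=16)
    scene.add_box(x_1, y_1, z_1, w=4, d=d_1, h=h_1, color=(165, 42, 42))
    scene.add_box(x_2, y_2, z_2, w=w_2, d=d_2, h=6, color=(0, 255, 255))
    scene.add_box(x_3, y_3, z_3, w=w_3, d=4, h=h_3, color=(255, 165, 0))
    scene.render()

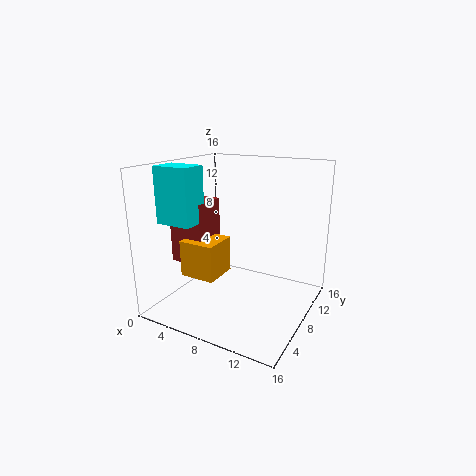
x_1 = 1, y_1 = 5, z_1 = 5, d_1 = 4, h_1 = 7, x_2 = 1, y_2 = 3, z_2 = 10, w_2 = 4, d_2 = 3, x_3 = 3, y_3 = 4, z_3 = 4, w_3 = 4, h_3 = 4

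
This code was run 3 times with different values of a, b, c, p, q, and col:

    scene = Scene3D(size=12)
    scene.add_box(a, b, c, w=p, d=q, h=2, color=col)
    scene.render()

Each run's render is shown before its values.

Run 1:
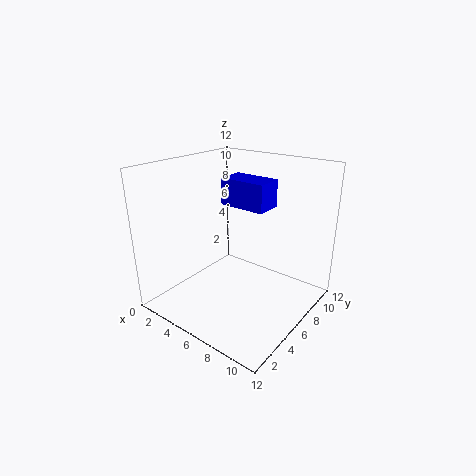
a = 6, b = 4, c = 9.5, p = 3.5, q = 2, col = 'blue'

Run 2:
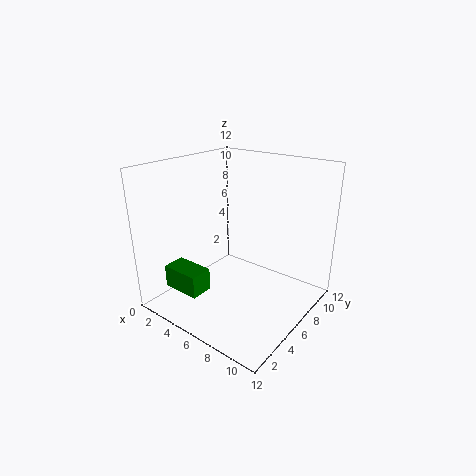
a = 0.5, b = 2.5, c = 1, p = 3.5, q = 2, col = 'green'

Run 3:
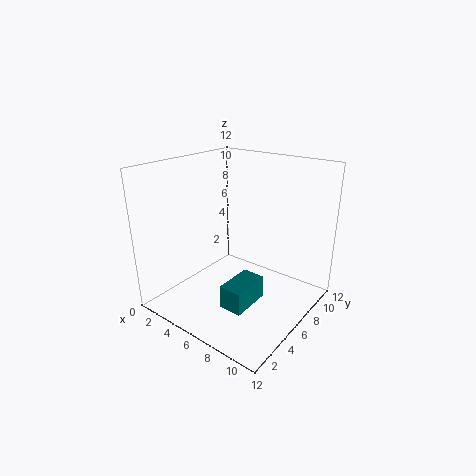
a = 6, b = 3.5, c = 0.5, p = 2, q = 3.5, col = 'teal'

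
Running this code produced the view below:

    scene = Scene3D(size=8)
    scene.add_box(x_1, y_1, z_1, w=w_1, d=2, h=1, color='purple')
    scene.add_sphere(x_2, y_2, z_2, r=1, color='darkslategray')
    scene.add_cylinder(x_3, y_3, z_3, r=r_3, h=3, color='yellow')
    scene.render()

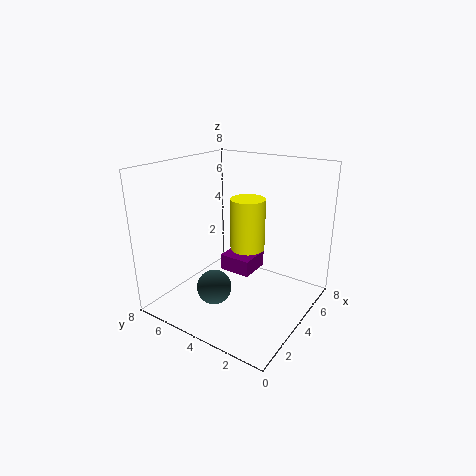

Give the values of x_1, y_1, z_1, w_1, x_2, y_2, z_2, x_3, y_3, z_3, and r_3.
x_1 = 5
y_1 = 4
z_1 = 1
w_1 = 2
x_2 = 3
y_2 = 5
z_2 = 1
x_3 = 5
y_3 = 4
z_3 = 3
r_3 = 1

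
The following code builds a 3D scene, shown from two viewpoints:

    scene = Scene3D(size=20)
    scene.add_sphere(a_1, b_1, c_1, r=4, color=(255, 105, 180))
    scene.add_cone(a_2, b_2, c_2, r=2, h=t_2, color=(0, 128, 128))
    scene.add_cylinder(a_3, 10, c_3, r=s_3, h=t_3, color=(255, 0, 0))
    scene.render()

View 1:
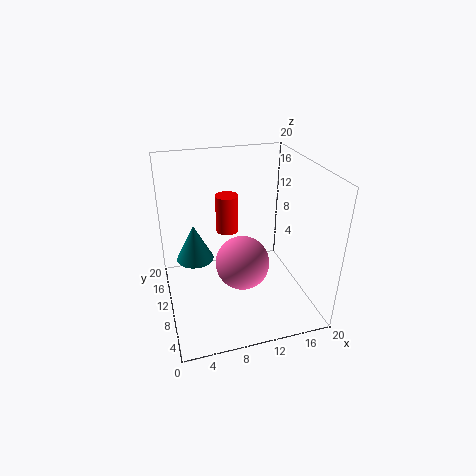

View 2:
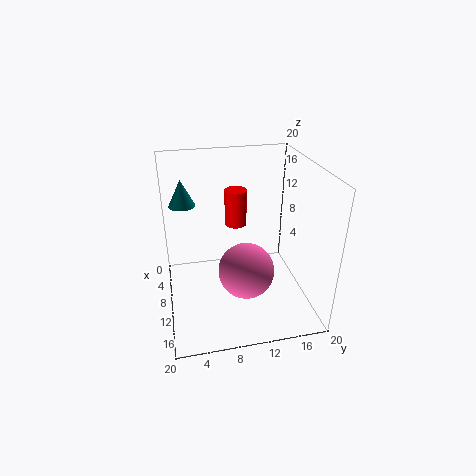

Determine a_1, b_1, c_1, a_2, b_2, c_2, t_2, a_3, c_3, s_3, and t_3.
a_1 = 11, b_1 = 11, c_1 = 5, a_2 = 3, b_2 = 3, c_2 = 12.5, t_2 = 4, a_3 = 8.5, c_3 = 11.5, s_3 = 1.5, t_3 = 5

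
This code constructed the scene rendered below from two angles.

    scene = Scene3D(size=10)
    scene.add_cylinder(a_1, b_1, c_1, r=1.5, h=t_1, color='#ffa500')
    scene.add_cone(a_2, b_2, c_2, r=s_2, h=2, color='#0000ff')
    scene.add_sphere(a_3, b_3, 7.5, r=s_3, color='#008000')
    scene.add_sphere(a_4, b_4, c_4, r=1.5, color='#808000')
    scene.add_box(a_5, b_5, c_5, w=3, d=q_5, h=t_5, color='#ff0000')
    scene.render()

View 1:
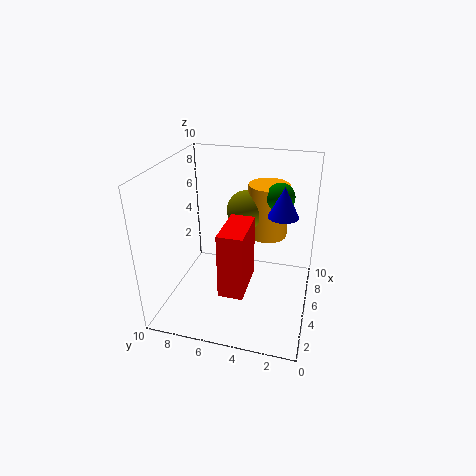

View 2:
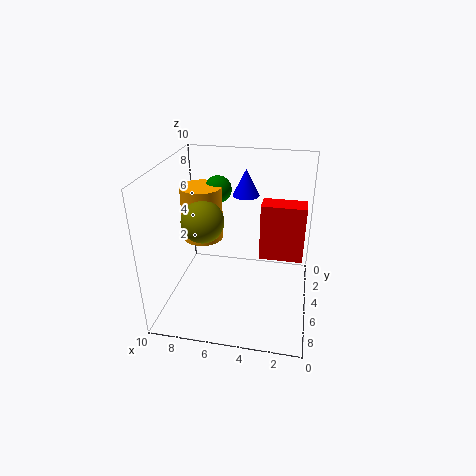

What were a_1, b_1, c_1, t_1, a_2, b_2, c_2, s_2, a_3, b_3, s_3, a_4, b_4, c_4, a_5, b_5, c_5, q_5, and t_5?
a_1 = 8; b_1 = 3.5; c_1 = 4; t_1 = 4; a_2 = 5; b_2 = 2; c_2 = 7; s_2 = 1; a_3 = 7; b_3 = 2.5; s_3 = 1; a_4 = 7.5; b_4 = 5; c_4 = 6; a_5 = 0.5; b_5 = 3.5; c_5 = 3.5; q_5 = 1.5; t_5 = 4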